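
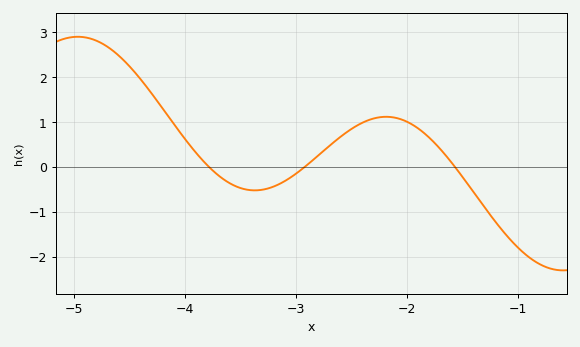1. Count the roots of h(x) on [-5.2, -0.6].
3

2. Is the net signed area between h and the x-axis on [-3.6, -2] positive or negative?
positive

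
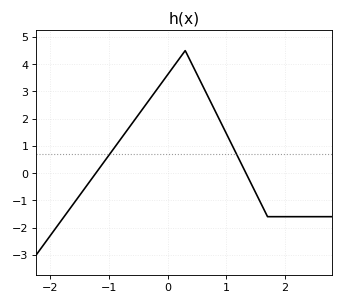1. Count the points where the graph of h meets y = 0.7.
2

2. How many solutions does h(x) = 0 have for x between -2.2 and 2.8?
2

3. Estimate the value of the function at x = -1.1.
0.4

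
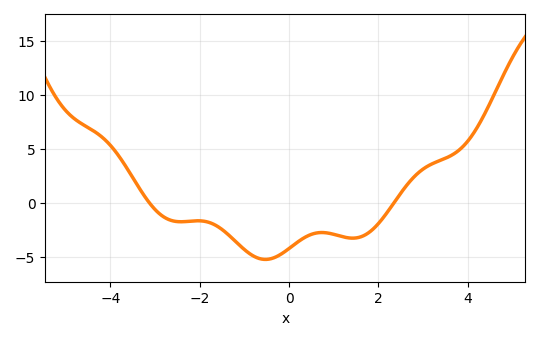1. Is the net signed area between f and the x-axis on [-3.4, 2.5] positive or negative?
negative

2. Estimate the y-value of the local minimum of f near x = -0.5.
-5.5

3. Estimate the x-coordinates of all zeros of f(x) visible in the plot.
-3.2, 2.4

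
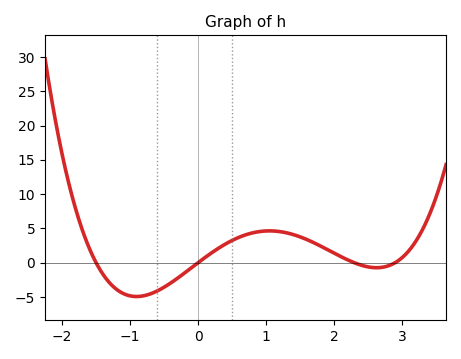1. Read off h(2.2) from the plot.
0.5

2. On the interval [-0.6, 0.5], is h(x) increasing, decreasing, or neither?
increasing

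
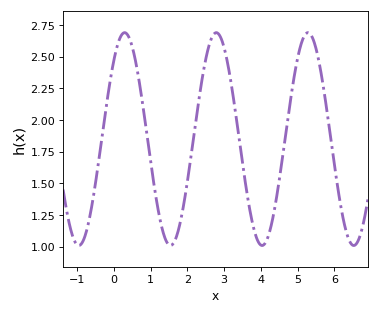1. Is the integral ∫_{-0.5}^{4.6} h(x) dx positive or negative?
positive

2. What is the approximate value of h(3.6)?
1.46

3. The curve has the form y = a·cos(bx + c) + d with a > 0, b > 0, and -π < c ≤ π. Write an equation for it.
y = 0.84cos(2.52x - 0.742) + 1.85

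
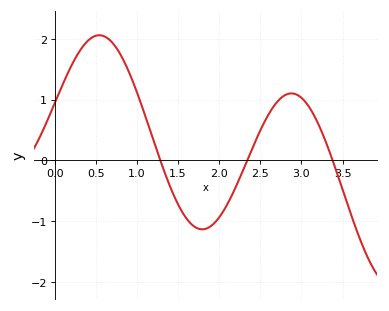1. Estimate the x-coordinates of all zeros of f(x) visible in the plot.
1.28, 2.34, 3.38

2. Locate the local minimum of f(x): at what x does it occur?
1.79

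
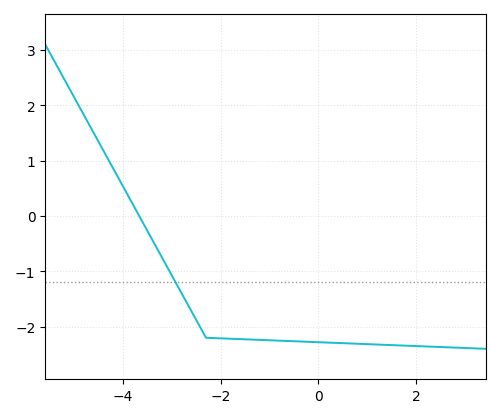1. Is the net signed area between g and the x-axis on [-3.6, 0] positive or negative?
negative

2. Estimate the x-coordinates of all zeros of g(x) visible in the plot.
-3.6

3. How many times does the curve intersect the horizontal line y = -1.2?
1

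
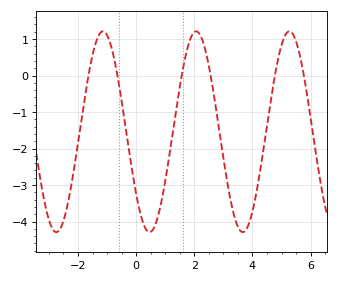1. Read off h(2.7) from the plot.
-0.7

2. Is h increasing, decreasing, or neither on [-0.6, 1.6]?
neither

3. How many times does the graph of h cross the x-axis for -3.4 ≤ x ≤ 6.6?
6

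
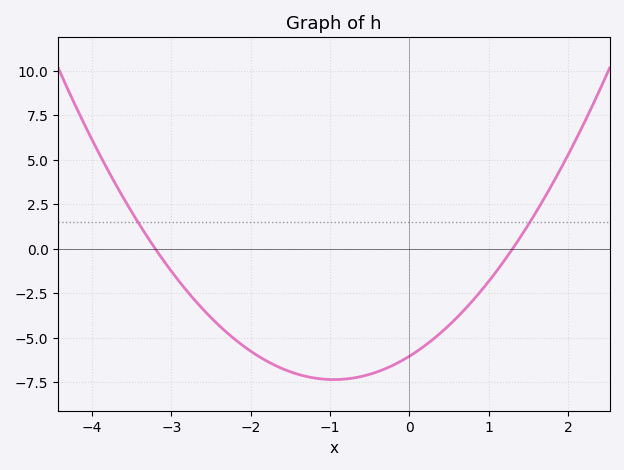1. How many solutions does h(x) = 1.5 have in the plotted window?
2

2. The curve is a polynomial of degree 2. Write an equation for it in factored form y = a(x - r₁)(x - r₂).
y = 1.45(x + 3.2)(x - 1.3)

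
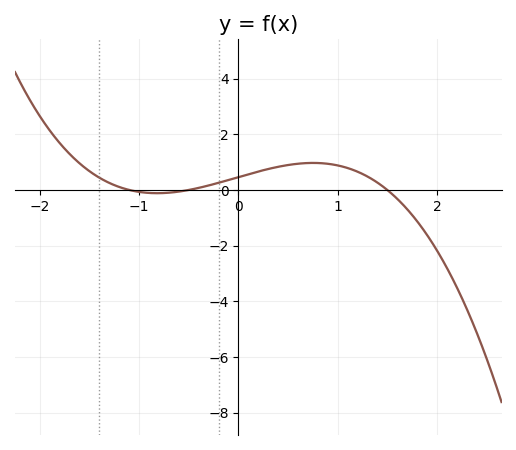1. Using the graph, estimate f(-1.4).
0.438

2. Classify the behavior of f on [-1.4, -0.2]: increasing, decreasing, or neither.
neither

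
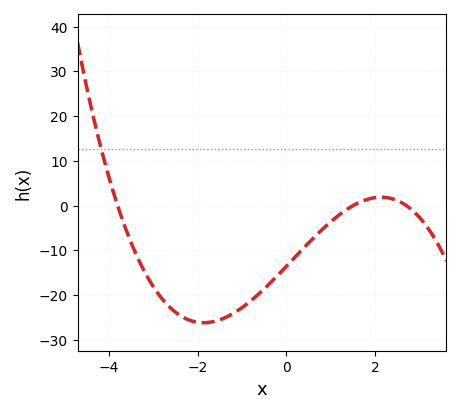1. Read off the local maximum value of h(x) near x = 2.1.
2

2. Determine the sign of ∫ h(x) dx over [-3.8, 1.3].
negative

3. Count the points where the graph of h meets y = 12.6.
1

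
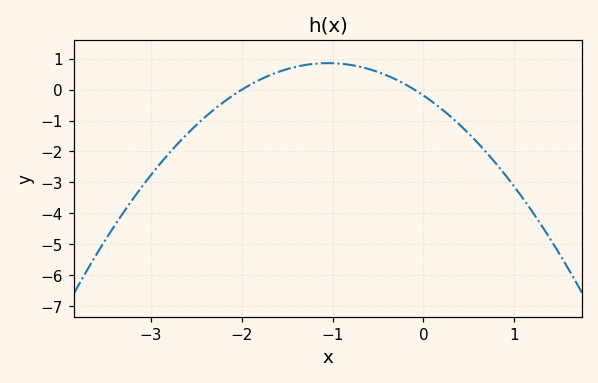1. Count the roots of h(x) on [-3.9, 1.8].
2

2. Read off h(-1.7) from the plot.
0.456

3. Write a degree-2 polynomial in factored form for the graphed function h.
y = -0.95(x + 2)(x + 0.1)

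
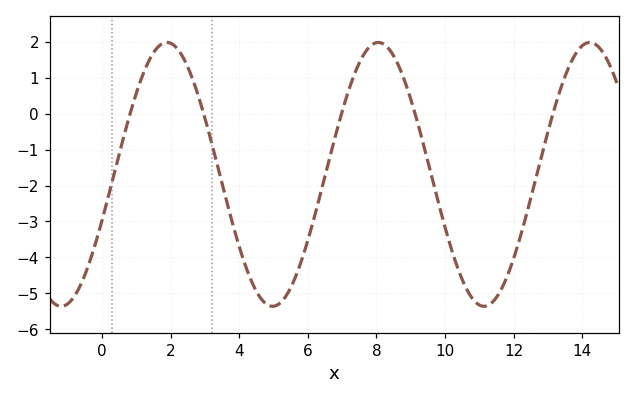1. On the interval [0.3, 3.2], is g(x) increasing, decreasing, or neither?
neither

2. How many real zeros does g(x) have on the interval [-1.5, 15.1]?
5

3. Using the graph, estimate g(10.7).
-5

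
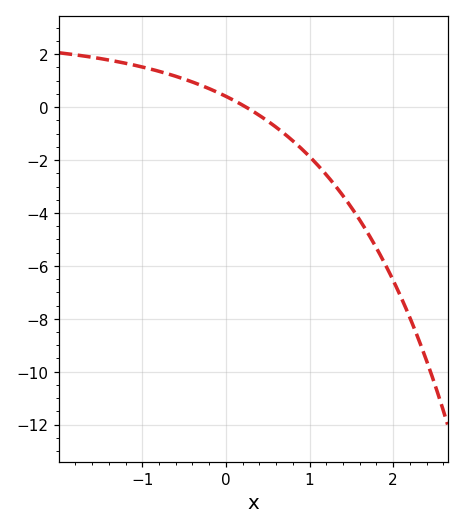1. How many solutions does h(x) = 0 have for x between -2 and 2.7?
1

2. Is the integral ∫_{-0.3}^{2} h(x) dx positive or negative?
negative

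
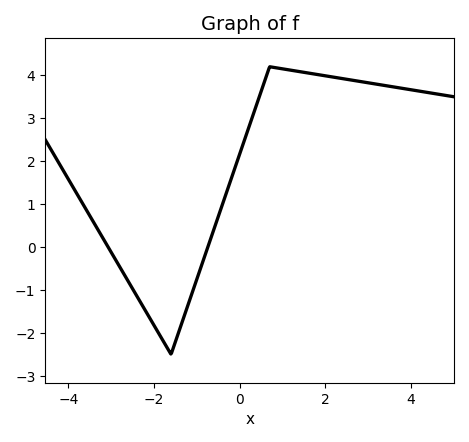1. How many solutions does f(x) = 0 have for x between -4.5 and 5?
2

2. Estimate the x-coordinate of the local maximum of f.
0.8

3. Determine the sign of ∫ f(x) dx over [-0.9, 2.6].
positive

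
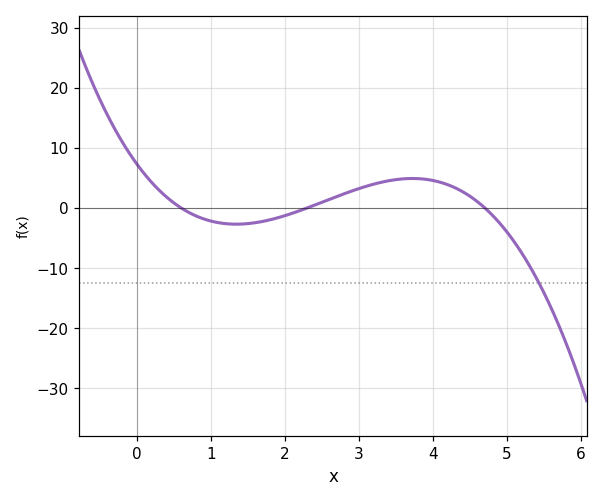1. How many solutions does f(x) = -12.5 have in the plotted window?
1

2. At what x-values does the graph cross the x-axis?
0.6, 2.3, 4.7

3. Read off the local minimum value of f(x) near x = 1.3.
-3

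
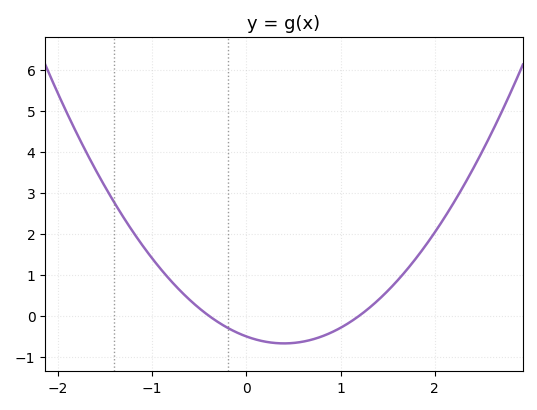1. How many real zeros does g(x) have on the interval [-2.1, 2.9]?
2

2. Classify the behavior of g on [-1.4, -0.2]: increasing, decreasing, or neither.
decreasing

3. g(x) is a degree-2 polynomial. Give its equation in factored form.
y = 1.06(x + 0.4)(x - 1.2)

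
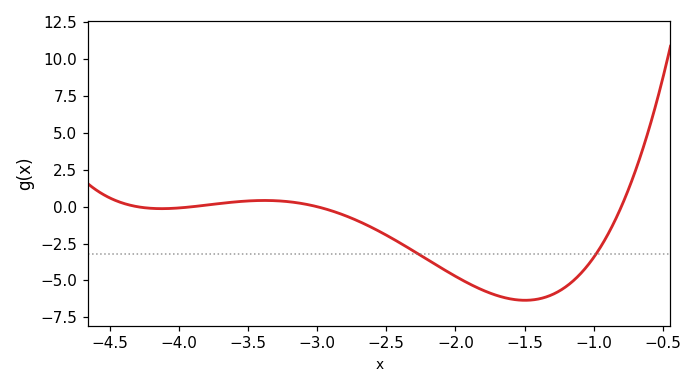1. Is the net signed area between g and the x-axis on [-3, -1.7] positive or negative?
negative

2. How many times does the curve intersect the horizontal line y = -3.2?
2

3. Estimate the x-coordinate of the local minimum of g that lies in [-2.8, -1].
-1.5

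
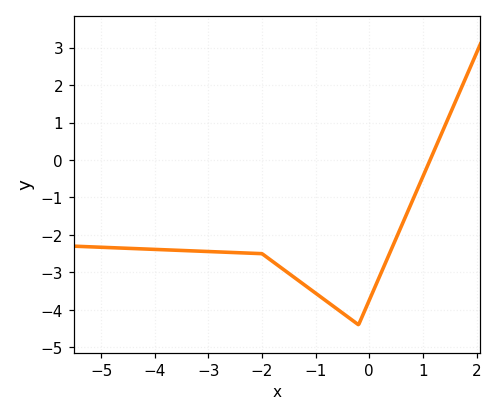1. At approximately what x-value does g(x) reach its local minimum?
-0.202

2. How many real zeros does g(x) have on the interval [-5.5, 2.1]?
1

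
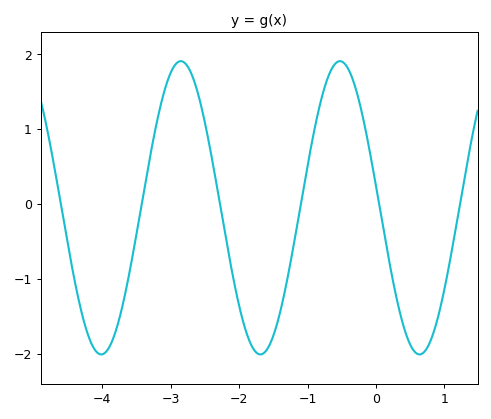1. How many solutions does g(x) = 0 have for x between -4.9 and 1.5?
6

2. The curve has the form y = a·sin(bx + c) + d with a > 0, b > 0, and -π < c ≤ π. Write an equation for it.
y = 1.96sin(2.7x + 2.99) - 0.05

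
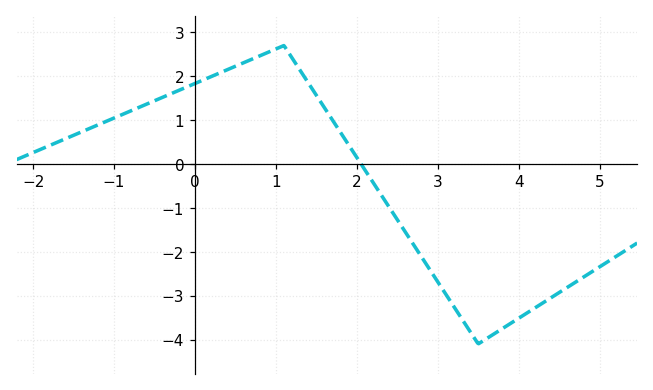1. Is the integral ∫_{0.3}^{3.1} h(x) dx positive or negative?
positive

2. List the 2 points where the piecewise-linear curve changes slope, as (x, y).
(1.1, 2.7); (3.5, -4.1)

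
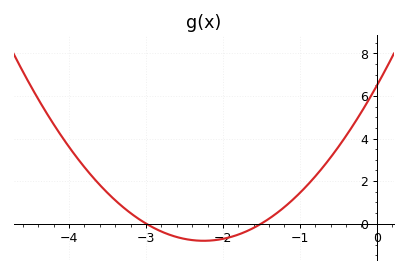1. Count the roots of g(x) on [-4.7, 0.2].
2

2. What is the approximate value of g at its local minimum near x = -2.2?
-0.81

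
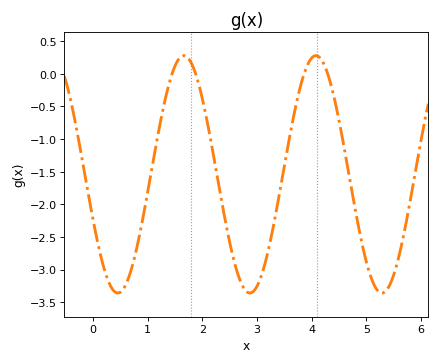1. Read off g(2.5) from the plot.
-2.58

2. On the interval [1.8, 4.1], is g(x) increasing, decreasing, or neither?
neither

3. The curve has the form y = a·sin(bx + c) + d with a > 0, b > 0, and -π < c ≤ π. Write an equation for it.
y = 1.82sin(2.6x - 2.75) - 1.54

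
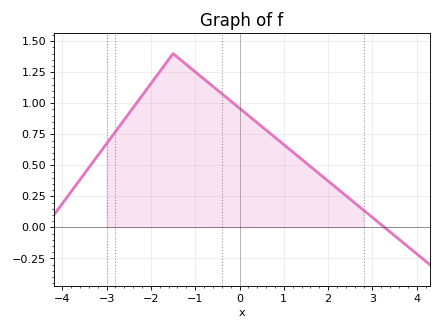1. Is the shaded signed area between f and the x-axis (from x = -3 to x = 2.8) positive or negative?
positive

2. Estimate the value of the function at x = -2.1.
1.11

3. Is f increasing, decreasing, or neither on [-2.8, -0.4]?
neither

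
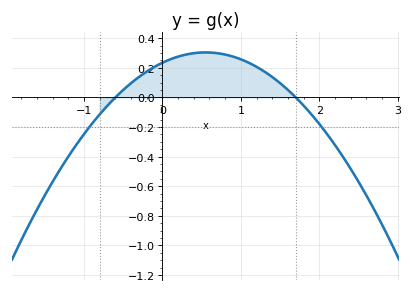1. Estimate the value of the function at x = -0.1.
0.207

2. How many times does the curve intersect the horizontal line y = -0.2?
2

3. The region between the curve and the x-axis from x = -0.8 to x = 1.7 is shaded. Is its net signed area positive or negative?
positive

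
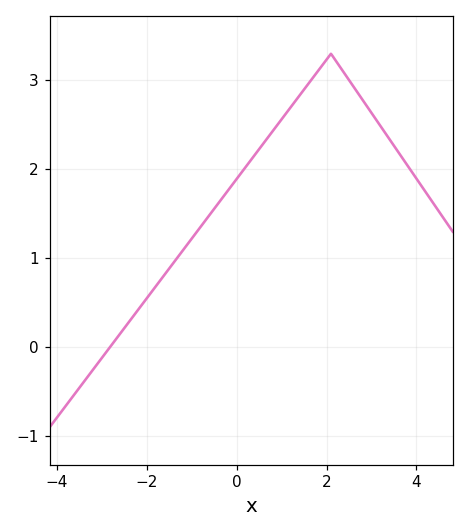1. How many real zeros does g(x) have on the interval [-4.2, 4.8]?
1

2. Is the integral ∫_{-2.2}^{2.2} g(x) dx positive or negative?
positive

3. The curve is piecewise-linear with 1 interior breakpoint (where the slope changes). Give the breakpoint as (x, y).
(2.1, 3.3)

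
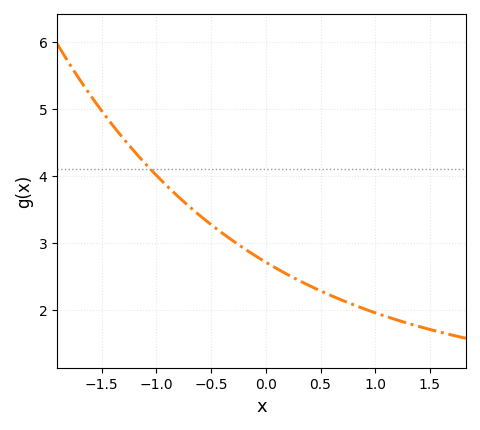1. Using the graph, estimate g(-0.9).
3.84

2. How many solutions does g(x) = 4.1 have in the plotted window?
1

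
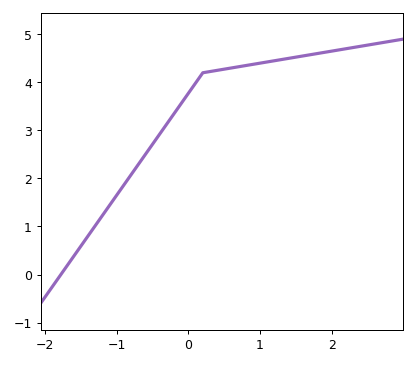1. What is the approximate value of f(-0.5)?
2.71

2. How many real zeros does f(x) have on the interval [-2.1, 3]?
1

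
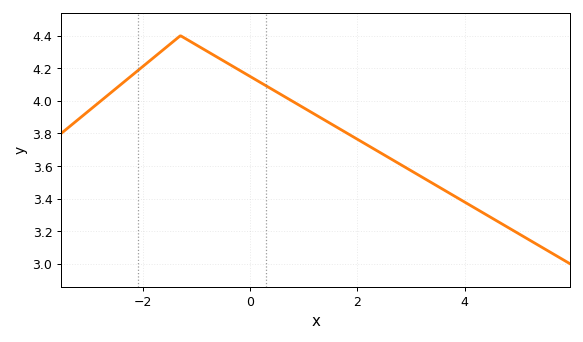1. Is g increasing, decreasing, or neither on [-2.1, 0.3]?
neither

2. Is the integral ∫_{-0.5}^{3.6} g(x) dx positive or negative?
positive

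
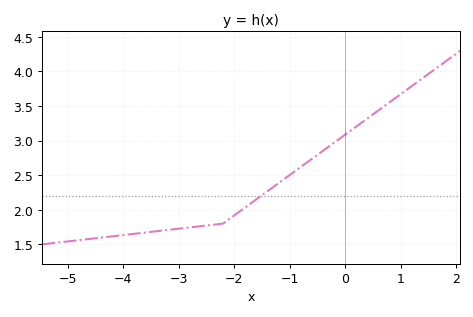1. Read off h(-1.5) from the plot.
2.21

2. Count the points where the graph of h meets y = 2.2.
1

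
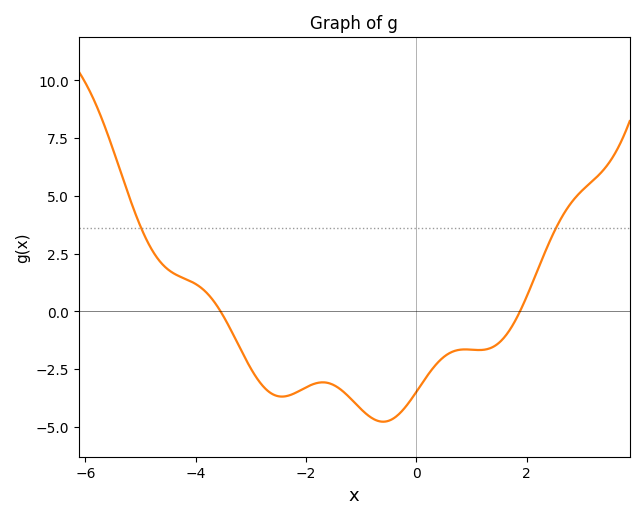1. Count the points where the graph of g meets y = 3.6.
2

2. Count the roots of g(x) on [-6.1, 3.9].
2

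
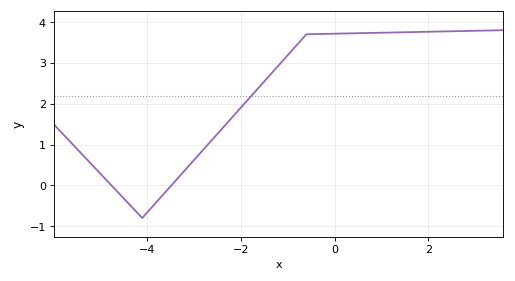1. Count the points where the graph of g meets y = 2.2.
1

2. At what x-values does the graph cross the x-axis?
-4.8, -3.4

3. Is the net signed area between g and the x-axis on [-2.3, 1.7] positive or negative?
positive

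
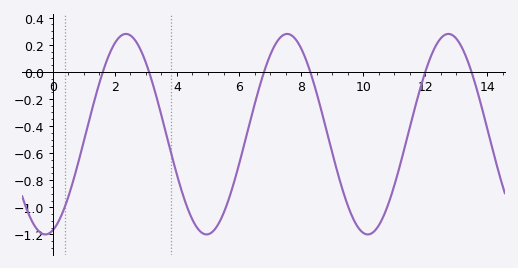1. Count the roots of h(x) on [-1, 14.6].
6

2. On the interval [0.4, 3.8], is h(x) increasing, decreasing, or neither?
neither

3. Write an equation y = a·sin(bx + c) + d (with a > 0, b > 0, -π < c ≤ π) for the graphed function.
y = 0.74sin(1.21x - 1.28) - 0.46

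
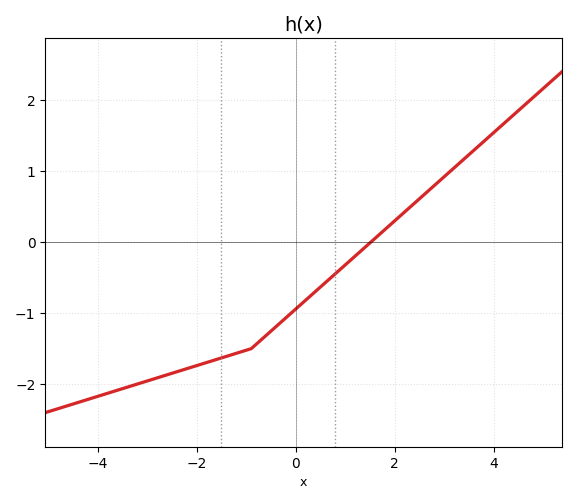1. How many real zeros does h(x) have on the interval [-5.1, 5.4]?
1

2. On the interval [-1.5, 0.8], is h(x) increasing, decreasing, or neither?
increasing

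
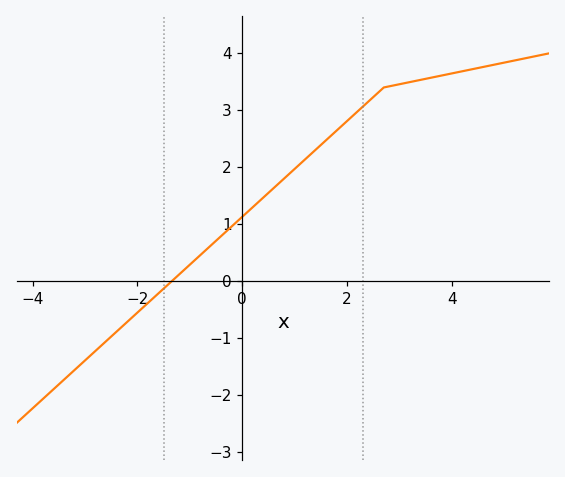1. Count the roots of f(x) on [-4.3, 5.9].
1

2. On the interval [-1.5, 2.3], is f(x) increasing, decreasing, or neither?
increasing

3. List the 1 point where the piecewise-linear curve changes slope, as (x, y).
(2.7, 3.4)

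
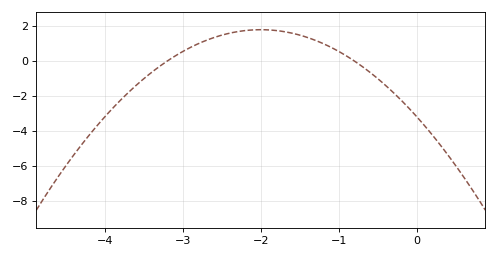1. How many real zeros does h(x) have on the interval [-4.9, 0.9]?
2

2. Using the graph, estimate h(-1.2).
0.992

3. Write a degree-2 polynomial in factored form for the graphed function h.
y = -1.24(x + 3.2)(x + 0.8)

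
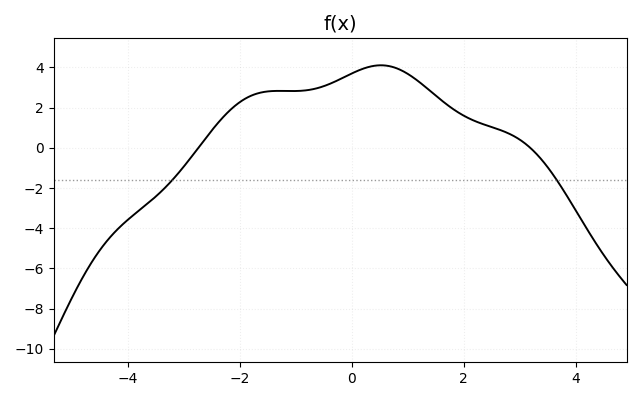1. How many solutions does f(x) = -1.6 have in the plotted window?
2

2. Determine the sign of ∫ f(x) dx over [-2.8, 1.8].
positive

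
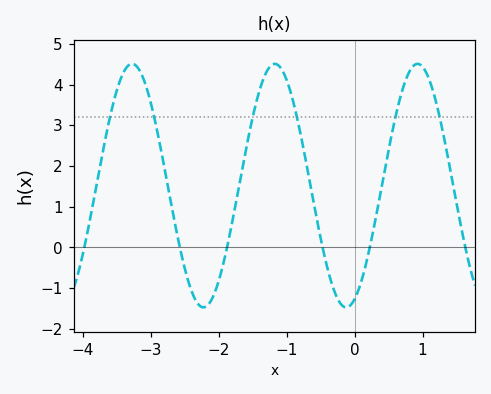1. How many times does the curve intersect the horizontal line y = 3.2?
6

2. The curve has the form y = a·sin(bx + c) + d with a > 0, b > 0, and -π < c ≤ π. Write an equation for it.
y = 2.99sin(3x - 1.2) + 1.52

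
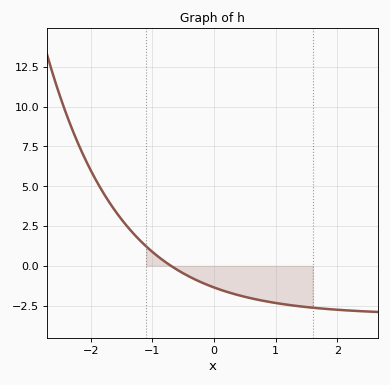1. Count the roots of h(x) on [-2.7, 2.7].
1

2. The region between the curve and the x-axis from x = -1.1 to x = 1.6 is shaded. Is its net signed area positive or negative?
negative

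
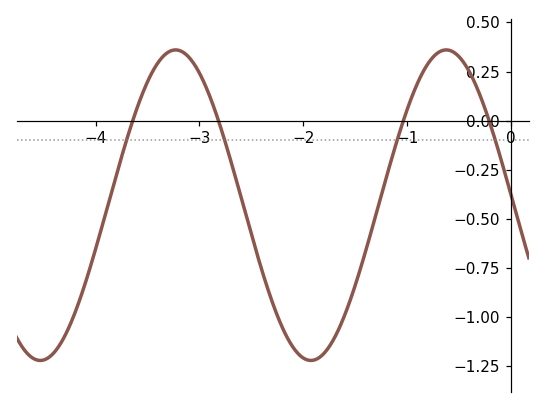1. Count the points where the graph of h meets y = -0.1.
4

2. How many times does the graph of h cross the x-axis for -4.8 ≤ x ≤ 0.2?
4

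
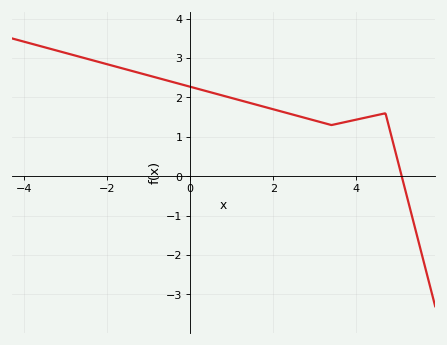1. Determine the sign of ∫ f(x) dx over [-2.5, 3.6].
positive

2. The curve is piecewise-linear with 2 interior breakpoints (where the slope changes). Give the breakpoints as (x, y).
(3.4, 1.3); (4.7, 1.6)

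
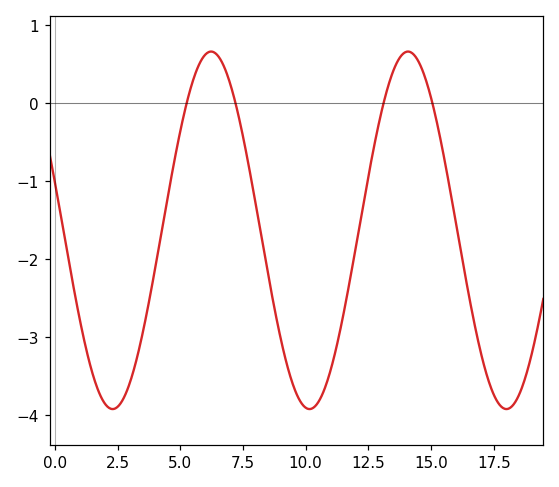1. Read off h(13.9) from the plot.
0.636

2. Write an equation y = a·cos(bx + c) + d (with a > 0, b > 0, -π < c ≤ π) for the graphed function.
y = 2.29cos(0.8x + 1.3) - 1.63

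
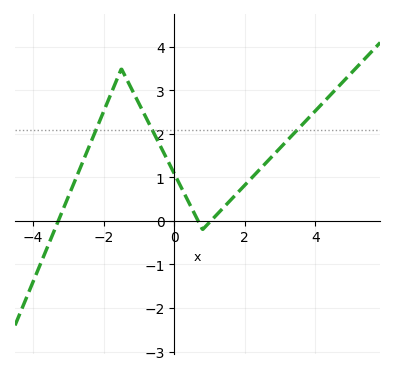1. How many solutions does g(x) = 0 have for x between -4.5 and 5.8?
3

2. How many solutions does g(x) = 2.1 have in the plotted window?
3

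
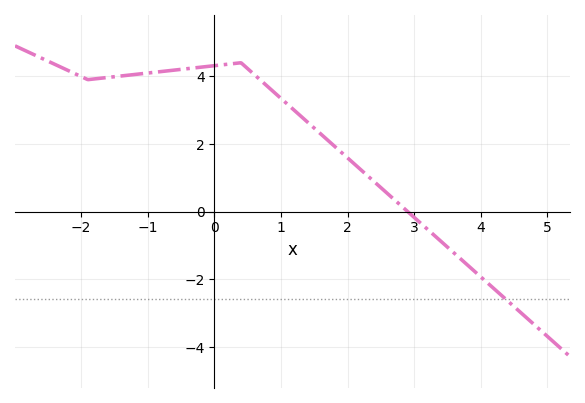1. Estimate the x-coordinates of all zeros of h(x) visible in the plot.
2.8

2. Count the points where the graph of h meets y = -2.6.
1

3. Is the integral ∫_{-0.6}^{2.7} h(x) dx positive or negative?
positive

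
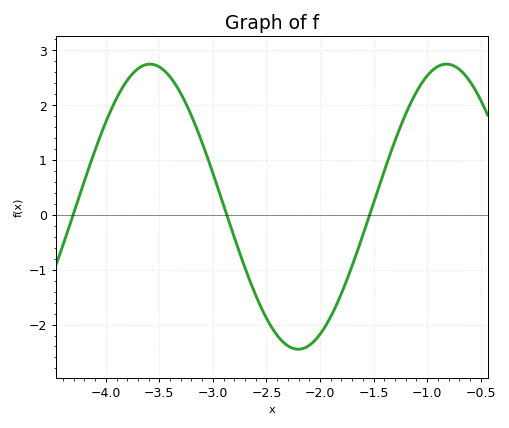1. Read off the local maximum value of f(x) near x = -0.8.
2.7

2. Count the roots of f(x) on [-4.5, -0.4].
3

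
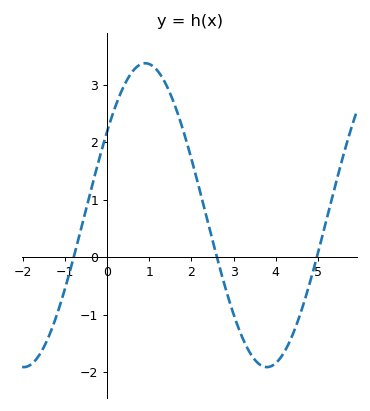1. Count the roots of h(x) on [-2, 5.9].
3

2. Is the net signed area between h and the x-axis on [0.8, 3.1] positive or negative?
positive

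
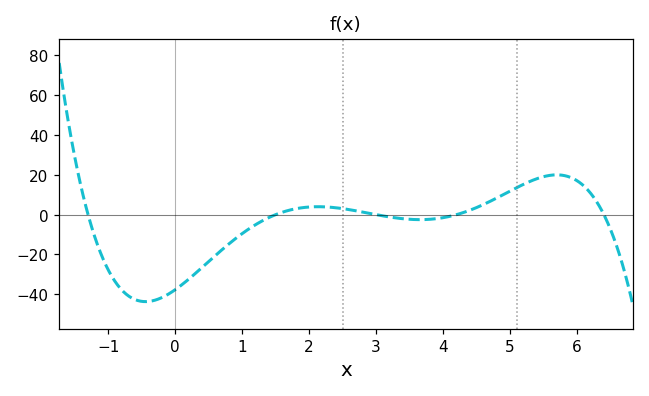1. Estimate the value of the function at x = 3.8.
-2.34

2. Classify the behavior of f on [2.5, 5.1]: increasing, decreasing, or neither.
neither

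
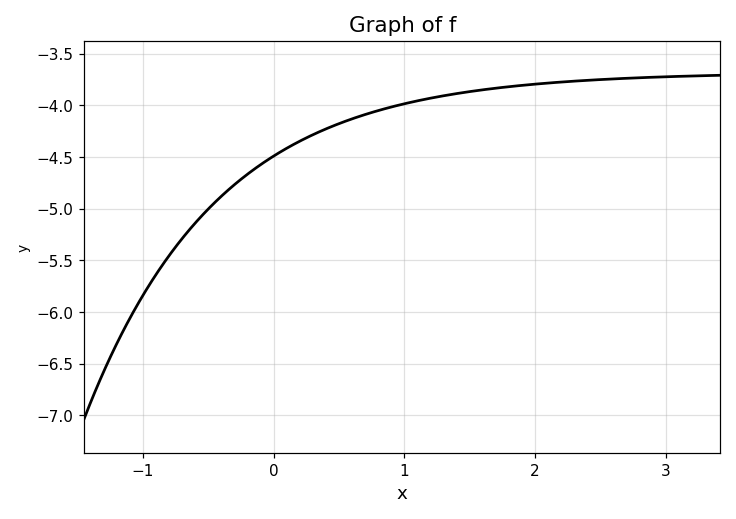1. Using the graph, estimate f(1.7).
-3.83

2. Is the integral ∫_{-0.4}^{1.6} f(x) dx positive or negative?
negative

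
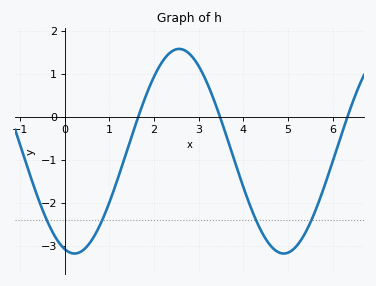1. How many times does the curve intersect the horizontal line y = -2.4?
4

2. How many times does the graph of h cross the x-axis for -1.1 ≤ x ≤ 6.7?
3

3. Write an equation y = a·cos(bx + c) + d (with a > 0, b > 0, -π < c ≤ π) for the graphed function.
y = 2.38cos(1.3x + 2.8) - 0.79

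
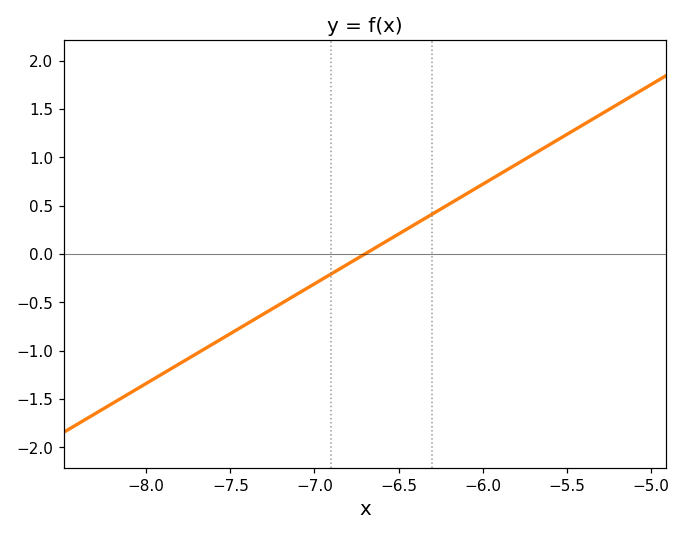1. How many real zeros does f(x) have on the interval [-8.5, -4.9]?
1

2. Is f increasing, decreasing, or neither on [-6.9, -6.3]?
increasing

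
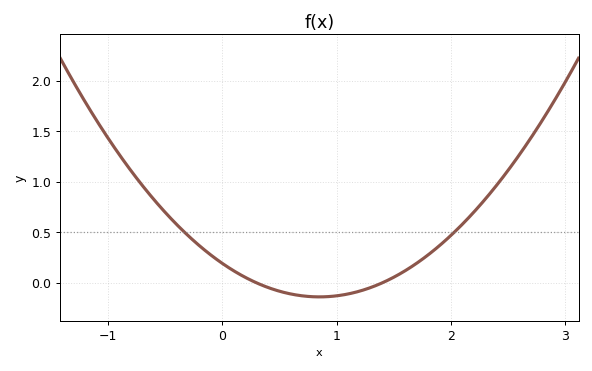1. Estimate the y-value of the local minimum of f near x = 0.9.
-0.139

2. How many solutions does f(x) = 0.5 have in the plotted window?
2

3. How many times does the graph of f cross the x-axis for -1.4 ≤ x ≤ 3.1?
2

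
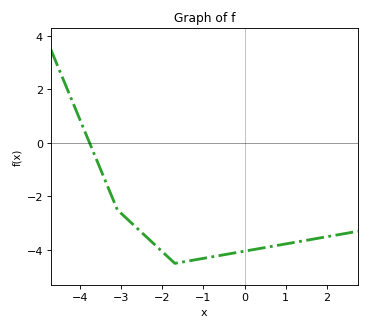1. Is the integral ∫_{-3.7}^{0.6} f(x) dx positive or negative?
negative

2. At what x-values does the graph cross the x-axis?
-3.8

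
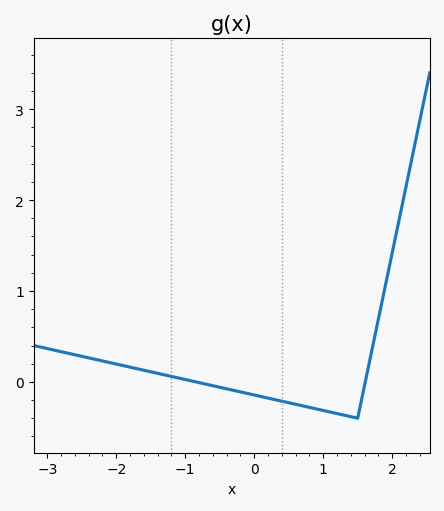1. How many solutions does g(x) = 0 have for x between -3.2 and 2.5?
2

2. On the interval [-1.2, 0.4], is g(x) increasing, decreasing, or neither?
decreasing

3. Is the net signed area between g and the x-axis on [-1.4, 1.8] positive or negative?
negative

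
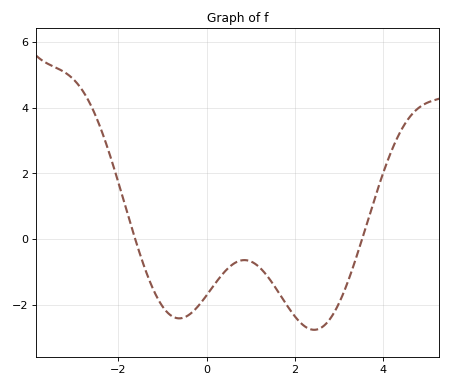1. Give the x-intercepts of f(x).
-1.62, 3.53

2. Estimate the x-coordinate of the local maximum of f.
0.86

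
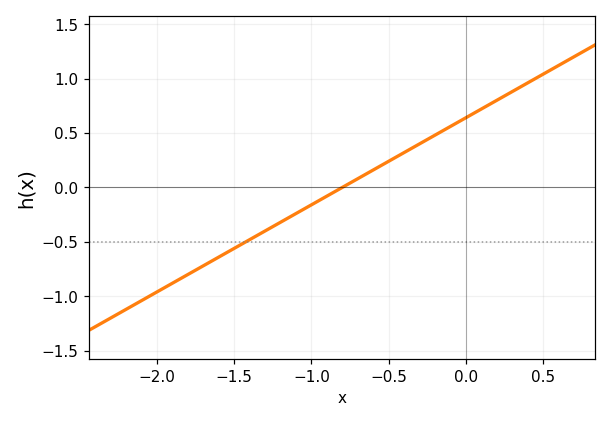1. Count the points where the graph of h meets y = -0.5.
1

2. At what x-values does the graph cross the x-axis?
-0.8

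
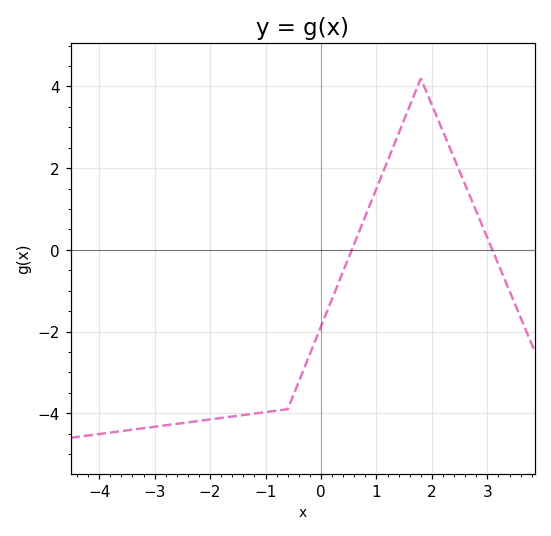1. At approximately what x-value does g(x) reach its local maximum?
1.8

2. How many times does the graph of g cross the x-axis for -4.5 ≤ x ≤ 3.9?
2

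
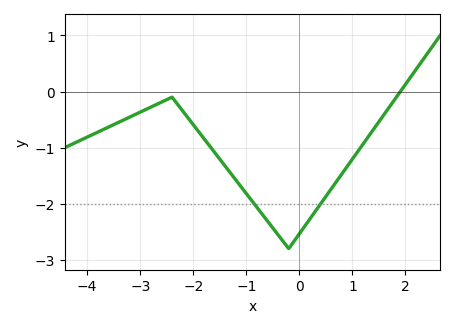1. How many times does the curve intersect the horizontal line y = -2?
2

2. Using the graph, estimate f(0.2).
-2.3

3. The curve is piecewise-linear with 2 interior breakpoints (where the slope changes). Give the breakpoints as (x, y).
(-2.4, -0.1); (-0.2, -2.8)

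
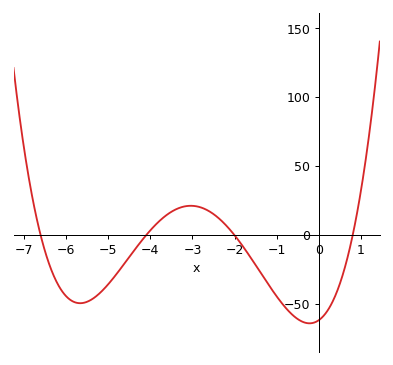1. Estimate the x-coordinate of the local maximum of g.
-3.04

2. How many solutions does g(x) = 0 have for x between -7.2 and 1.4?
4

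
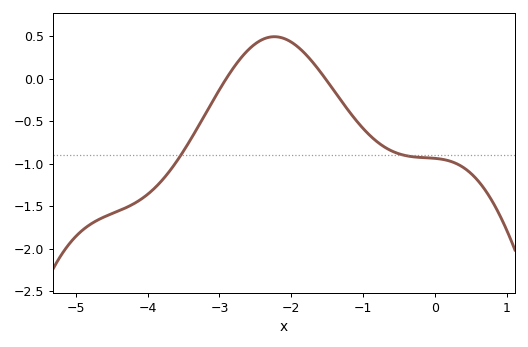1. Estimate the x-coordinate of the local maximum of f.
-2.2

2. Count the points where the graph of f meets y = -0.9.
2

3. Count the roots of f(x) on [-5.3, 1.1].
2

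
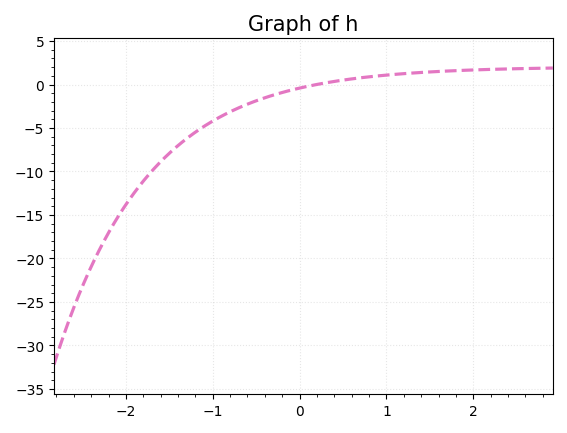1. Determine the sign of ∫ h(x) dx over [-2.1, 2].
negative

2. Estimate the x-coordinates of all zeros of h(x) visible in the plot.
0.195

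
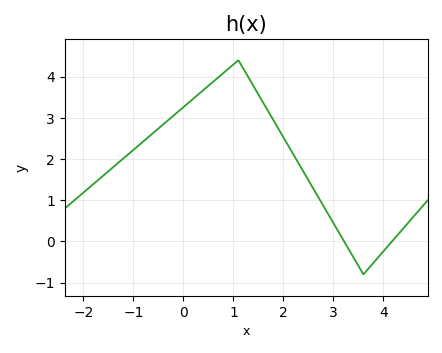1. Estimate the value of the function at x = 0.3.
3.57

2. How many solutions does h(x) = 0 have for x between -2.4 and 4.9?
2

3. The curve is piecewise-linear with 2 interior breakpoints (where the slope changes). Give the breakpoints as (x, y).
(1.1, 4.4); (3.6, -0.8)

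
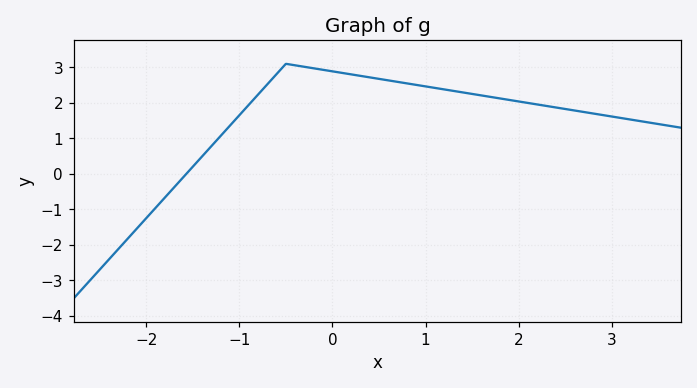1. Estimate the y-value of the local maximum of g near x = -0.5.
3.1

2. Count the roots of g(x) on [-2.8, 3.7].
1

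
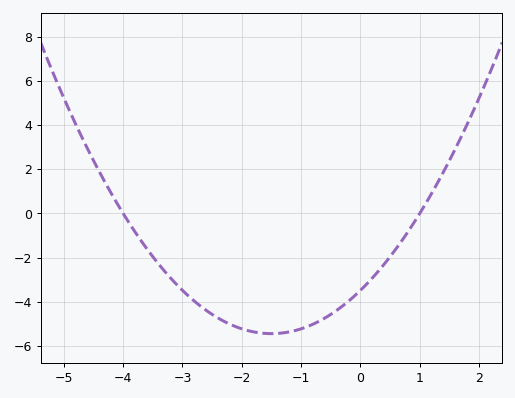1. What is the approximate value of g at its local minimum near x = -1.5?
-5.4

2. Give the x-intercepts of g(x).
-4, 1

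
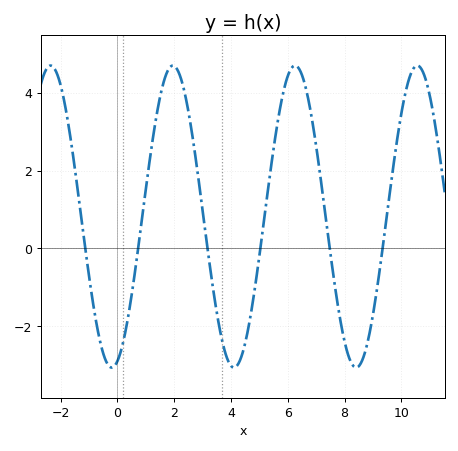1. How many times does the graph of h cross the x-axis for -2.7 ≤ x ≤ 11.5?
6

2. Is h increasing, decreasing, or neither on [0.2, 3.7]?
neither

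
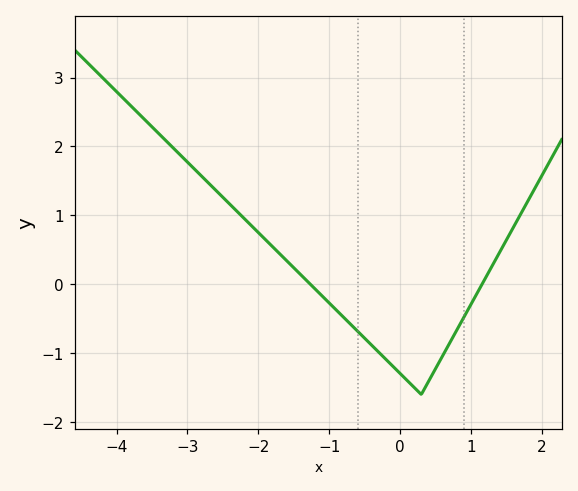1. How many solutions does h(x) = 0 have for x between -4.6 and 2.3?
2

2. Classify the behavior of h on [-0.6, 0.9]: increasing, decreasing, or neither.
neither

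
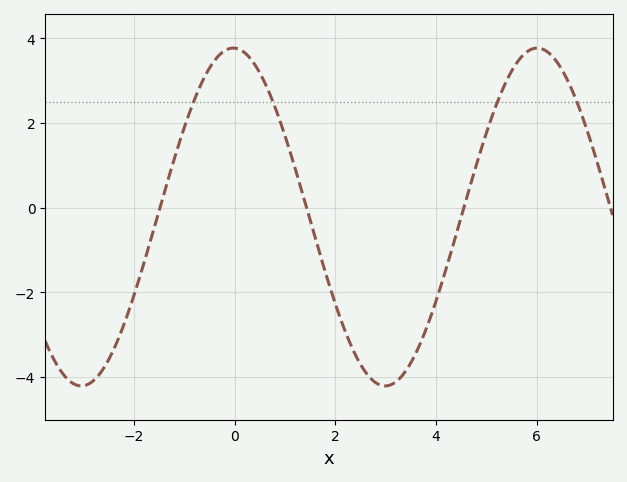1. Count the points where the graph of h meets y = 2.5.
4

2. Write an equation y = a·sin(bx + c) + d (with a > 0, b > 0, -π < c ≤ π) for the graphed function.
y = 3.99sin(1x + 1.6) - 0.22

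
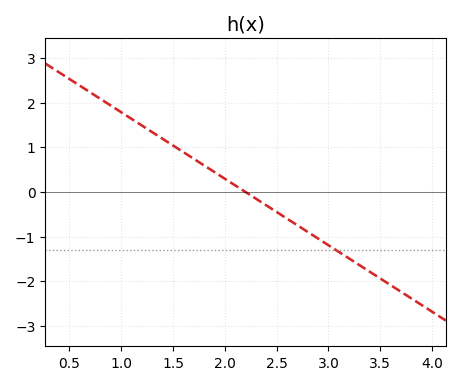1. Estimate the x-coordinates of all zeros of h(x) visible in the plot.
2.2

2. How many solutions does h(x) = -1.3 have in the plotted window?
1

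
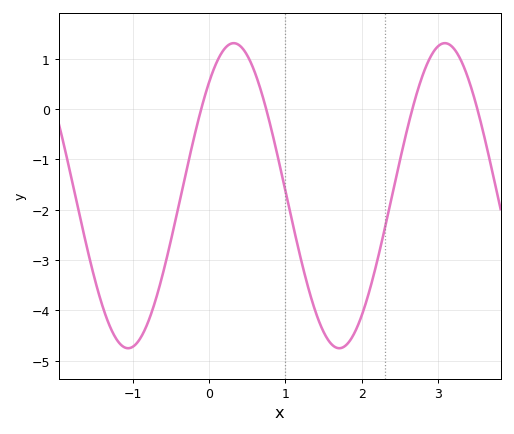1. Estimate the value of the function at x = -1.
-4.72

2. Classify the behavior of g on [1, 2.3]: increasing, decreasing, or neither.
neither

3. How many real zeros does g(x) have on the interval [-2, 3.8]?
4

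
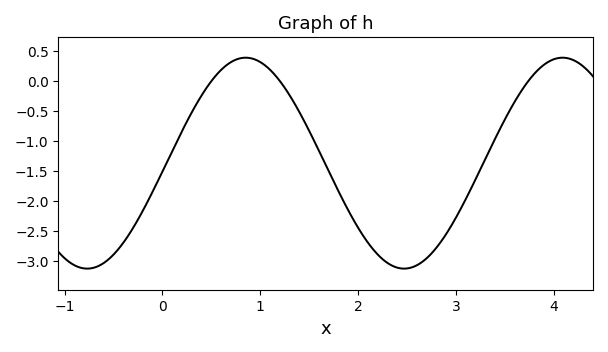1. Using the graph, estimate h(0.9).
0.4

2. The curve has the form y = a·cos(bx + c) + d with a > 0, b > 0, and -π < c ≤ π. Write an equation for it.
y = 1.76cos(1.9x - 1.6) - 1.37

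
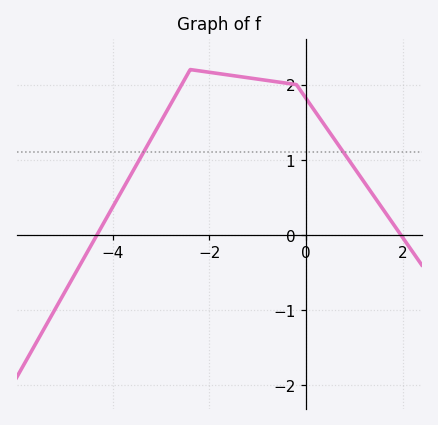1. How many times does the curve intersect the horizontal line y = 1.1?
2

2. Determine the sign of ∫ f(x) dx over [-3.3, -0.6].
positive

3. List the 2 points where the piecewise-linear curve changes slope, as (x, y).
(-2.4, 2.2); (-0.2, 2)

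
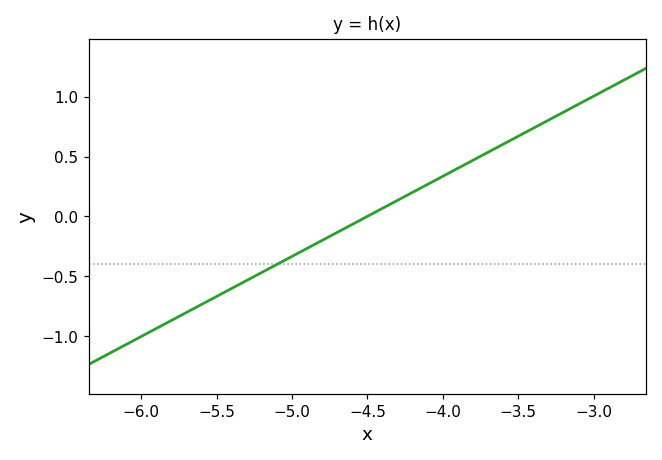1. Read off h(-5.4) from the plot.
-0.603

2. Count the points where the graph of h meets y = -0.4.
1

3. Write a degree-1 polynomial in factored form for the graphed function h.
y = 0.67(x + 4.5)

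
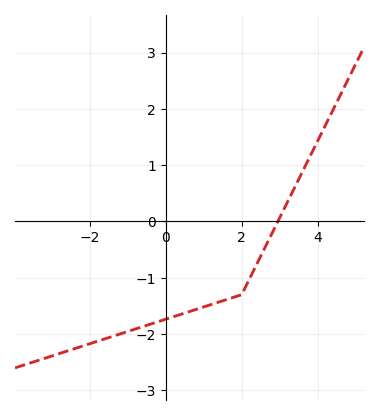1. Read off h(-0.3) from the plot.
-1.8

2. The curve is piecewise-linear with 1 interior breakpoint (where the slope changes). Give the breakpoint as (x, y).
(2, -1.3)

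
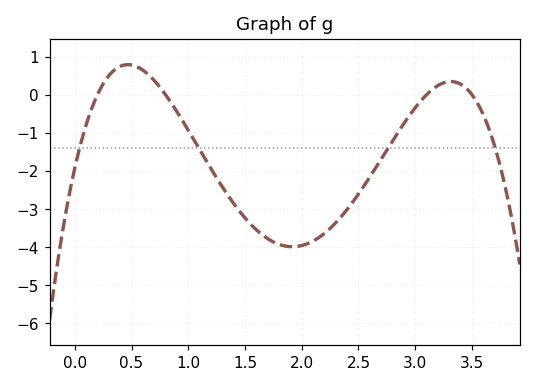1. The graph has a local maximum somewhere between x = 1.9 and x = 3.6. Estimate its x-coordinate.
3.31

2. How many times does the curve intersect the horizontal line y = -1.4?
4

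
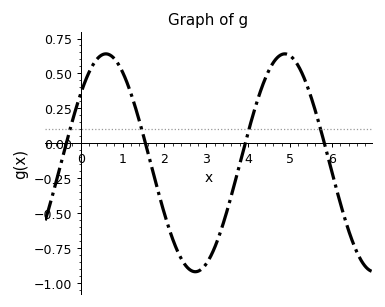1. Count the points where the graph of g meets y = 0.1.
4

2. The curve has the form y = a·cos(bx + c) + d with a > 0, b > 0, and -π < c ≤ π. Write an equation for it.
y = 0.78cos(1.47x - 0.882) - 0.14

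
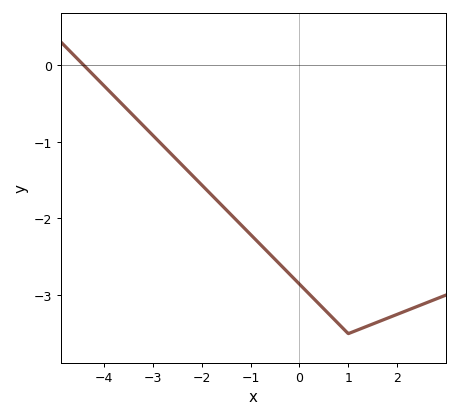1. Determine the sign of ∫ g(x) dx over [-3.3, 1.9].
negative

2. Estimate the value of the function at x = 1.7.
-3.3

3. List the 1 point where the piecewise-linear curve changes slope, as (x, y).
(1, -3.5)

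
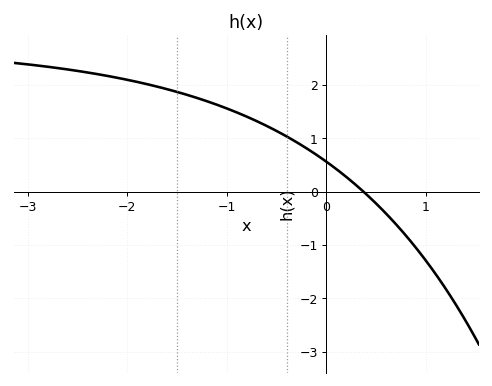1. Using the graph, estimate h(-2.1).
2.1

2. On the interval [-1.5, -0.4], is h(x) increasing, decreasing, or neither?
decreasing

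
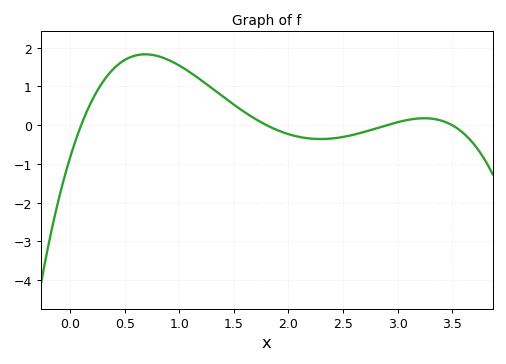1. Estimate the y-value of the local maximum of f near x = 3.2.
0.18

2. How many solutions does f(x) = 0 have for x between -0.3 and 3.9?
4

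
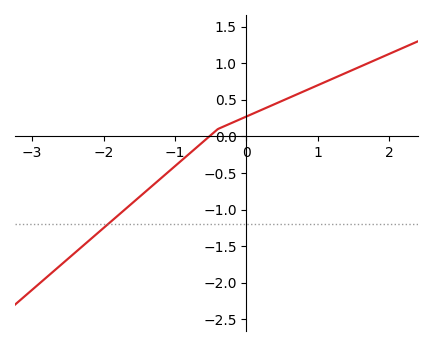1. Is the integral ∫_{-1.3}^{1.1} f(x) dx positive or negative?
positive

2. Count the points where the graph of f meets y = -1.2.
1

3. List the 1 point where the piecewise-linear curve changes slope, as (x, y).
(-0.4, 0.1)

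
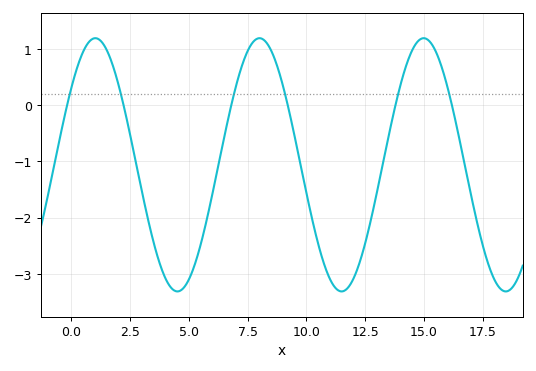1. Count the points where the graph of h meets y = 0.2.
6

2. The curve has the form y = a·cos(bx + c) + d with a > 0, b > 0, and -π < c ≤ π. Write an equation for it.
y = 2.25cos(0.9x - 0.92) - 1.06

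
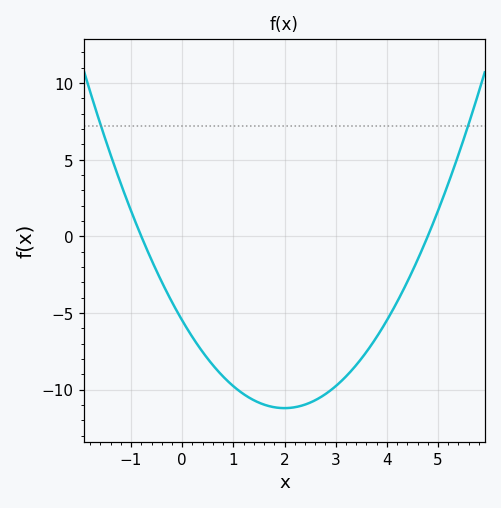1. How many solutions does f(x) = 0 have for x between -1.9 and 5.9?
2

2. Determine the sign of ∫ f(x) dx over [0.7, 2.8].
negative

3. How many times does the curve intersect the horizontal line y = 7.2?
2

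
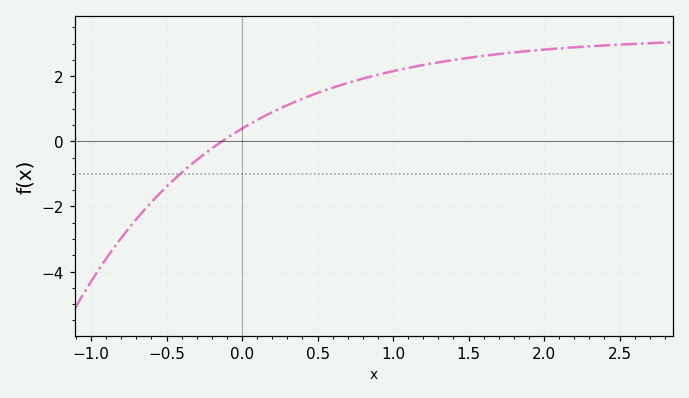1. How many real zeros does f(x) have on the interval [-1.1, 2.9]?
1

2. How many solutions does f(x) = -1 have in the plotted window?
1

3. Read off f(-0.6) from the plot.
-1.87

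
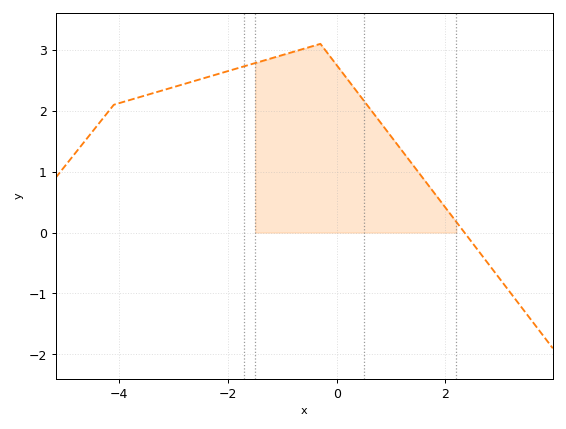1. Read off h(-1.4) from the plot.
2.81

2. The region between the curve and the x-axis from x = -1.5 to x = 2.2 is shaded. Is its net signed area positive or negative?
positive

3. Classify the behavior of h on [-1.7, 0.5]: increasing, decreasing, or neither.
neither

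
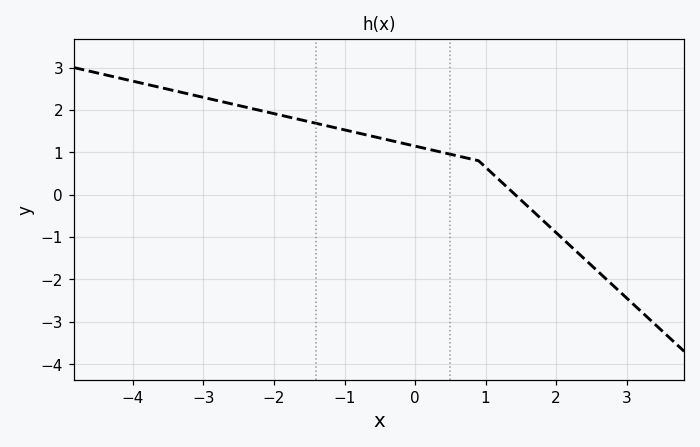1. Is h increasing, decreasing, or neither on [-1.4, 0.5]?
decreasing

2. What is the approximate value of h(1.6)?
-0.3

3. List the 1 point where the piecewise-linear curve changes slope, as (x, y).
(0.9, 0.8)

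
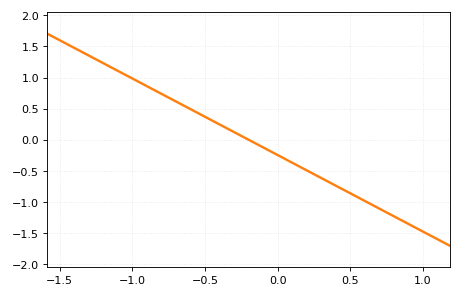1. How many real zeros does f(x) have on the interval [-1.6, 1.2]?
1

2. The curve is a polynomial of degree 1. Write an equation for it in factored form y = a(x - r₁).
y = -1.23(x + 0.2)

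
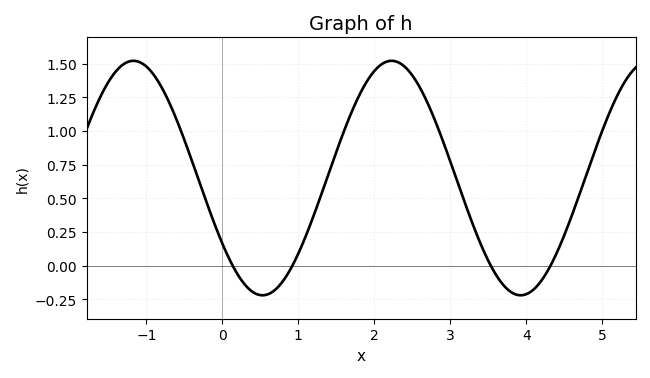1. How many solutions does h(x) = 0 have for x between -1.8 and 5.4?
4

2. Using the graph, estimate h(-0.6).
1.08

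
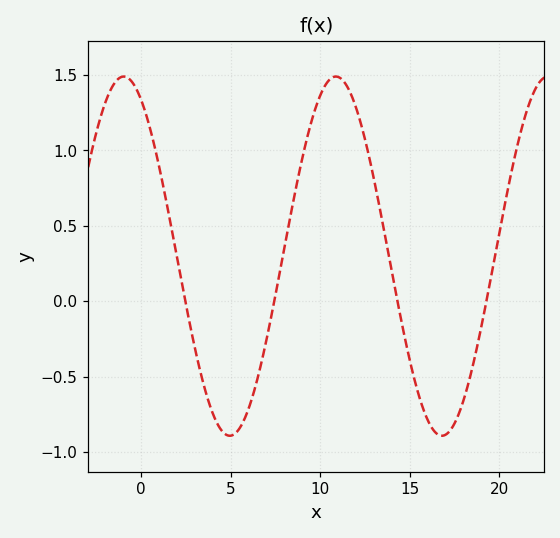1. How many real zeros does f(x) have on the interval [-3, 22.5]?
4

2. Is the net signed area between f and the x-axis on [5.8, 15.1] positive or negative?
positive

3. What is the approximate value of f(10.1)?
1.4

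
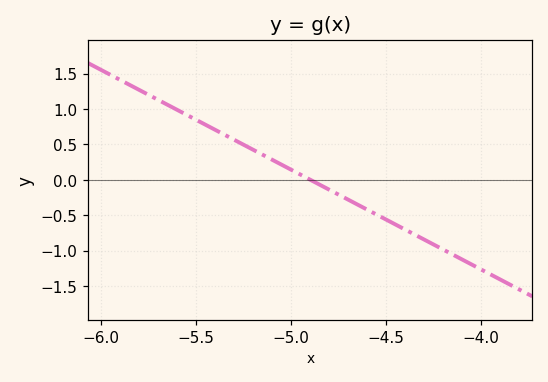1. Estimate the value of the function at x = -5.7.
1.13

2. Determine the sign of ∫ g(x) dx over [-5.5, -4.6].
positive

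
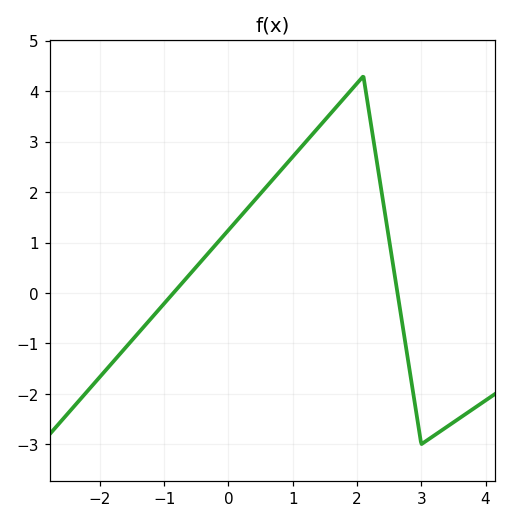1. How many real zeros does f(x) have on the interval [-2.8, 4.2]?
2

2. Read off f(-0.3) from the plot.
0.8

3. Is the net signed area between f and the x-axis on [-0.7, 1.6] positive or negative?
positive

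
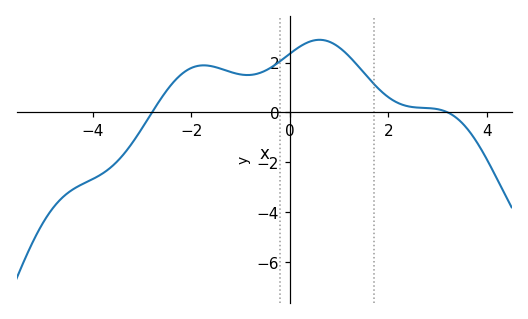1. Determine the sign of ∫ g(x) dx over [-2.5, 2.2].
positive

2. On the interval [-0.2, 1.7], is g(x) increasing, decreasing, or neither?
neither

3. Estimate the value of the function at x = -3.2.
-1.23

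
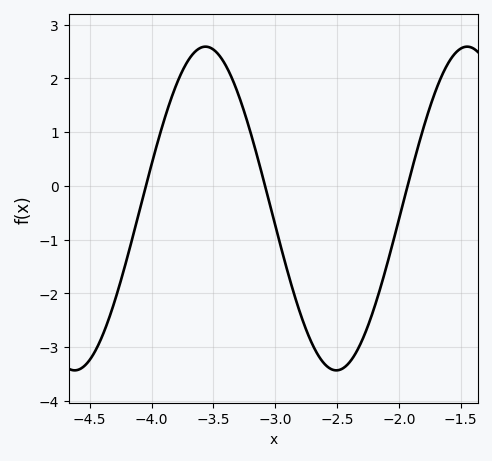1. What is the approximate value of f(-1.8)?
1.1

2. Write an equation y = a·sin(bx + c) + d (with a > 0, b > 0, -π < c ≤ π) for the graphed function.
y = 3.01sin(3x - 0.41) - 0.42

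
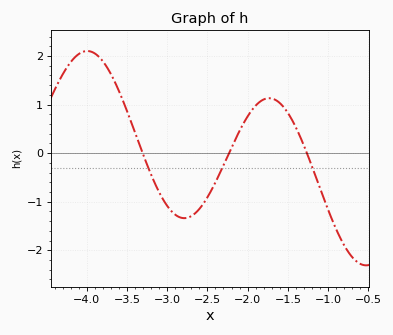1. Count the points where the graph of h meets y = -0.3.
3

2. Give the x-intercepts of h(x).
-3.3, -2.23, -1.26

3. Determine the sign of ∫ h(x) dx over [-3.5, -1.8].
negative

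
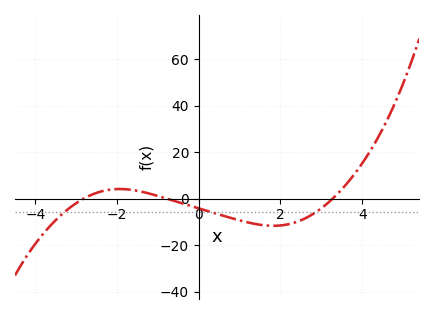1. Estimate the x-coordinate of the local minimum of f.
1.83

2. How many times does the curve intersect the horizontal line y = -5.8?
3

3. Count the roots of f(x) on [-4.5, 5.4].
3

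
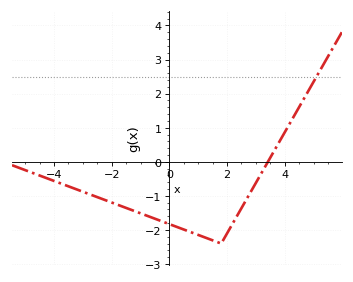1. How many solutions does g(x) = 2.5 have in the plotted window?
1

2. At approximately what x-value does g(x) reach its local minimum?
1.8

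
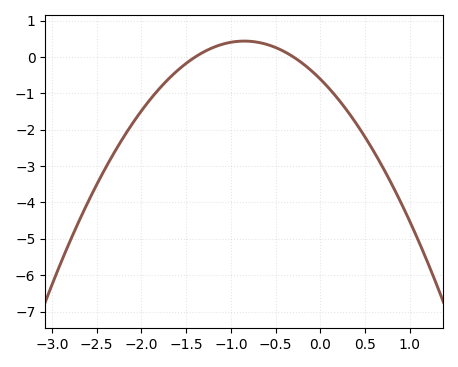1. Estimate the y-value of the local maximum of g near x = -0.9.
0.439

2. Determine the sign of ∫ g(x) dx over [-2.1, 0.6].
negative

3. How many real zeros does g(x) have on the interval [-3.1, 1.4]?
2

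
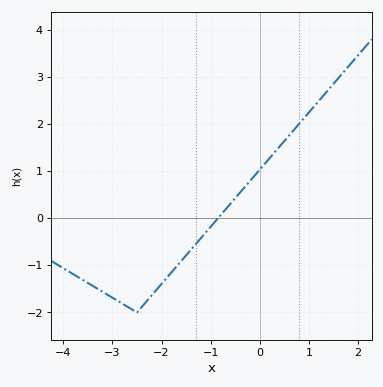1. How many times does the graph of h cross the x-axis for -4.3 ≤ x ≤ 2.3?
1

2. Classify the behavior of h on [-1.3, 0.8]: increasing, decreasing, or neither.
increasing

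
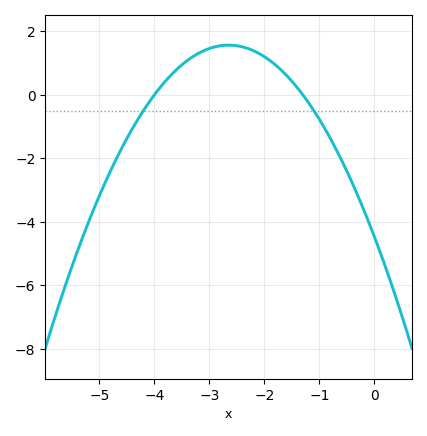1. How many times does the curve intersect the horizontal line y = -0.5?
2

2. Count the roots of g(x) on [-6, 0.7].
2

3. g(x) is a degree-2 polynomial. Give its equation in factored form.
y = -0.86(x + 4)(x + 1.3)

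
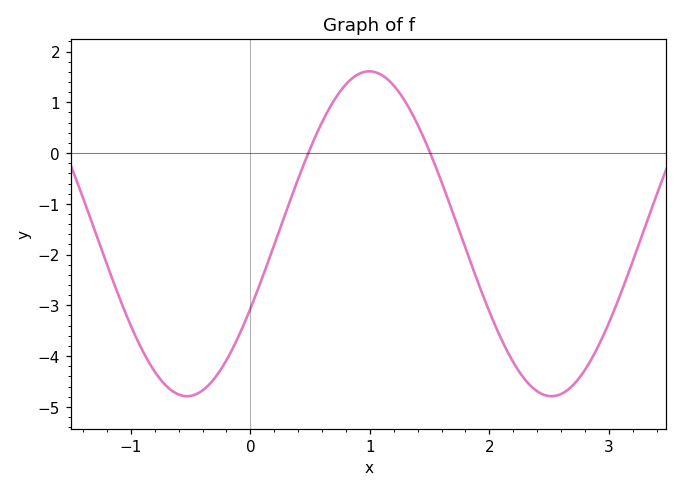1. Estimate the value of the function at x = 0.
-3.07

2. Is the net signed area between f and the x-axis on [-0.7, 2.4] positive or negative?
negative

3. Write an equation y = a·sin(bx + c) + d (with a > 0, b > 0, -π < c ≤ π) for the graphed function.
y = 3.2sin(2.06x - 0.48) - 1.59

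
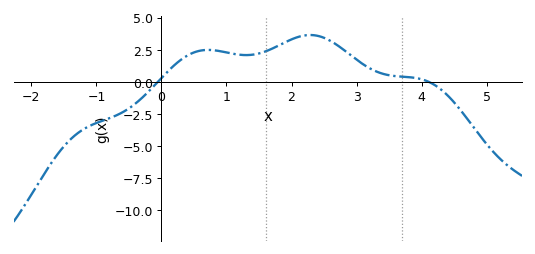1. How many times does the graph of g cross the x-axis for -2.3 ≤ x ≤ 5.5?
2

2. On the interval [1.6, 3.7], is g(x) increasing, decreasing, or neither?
neither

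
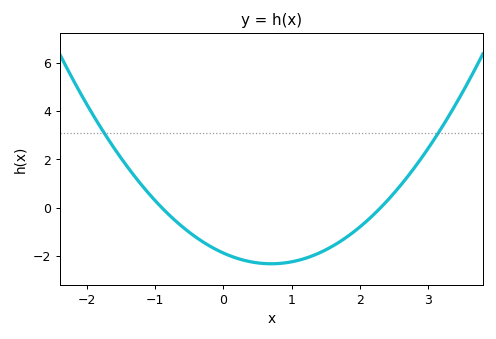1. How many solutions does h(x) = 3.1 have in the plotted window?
2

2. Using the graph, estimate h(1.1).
-2.16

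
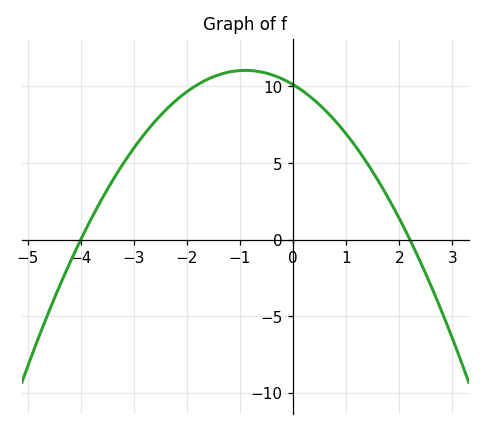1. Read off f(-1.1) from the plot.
11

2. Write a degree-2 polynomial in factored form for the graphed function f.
y = -1.15(x + 4)(x - 2.2)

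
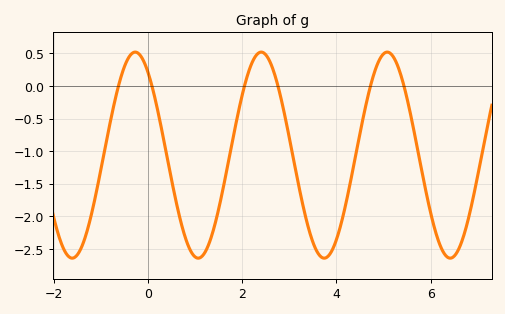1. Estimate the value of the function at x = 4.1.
-2.11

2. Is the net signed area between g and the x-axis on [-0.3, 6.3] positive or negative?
negative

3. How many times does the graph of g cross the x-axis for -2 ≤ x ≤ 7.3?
6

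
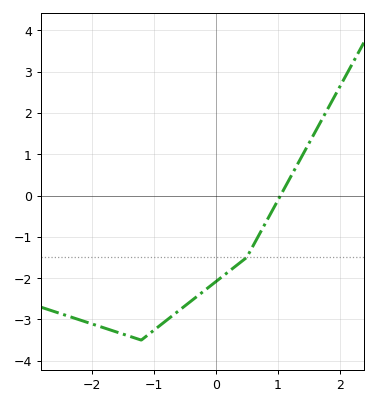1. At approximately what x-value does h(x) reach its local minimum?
-1.2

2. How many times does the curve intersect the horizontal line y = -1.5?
1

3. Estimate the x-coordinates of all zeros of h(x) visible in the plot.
1.04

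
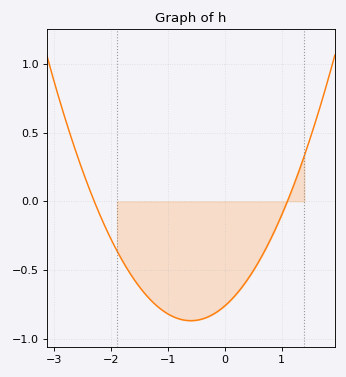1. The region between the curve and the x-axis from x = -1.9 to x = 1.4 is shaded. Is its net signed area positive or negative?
negative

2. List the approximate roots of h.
-2.3, 1.1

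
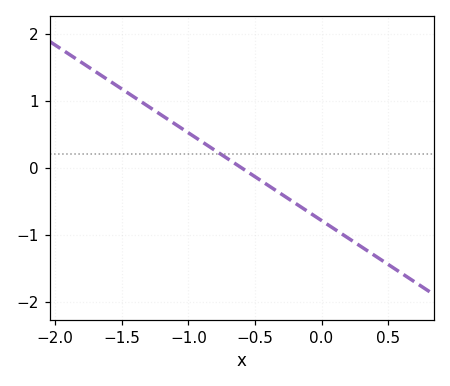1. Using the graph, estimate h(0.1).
-0.9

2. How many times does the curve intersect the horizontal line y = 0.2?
1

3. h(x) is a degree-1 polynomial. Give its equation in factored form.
y = -1.31(x + 0.6)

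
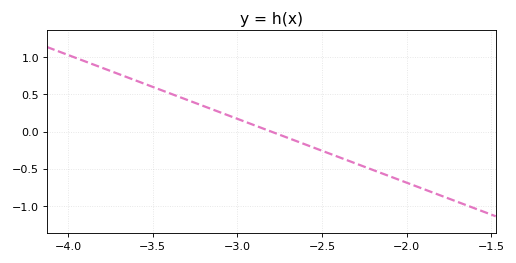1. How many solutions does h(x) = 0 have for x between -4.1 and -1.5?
1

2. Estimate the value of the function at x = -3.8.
0.86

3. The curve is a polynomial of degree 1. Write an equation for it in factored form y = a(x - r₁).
y = -0.86(x + 2.8)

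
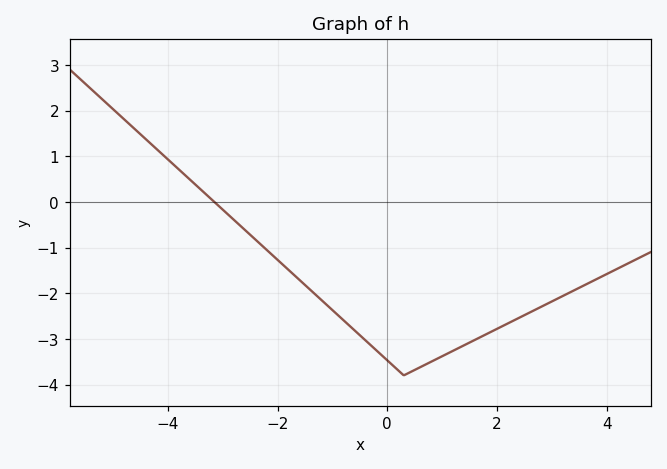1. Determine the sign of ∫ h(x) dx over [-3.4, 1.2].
negative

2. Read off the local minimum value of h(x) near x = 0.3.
-3.8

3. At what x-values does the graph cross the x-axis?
-3.2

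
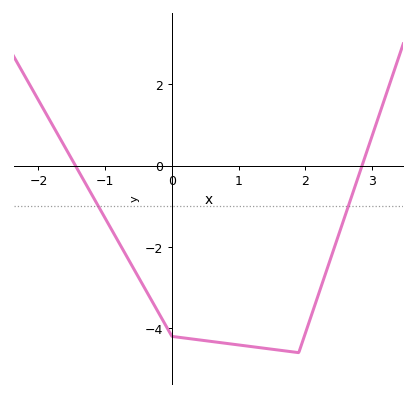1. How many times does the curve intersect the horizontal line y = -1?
2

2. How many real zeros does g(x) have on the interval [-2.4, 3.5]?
2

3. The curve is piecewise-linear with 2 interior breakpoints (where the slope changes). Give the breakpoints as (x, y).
(0, -4.2); (1.9, -4.6)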